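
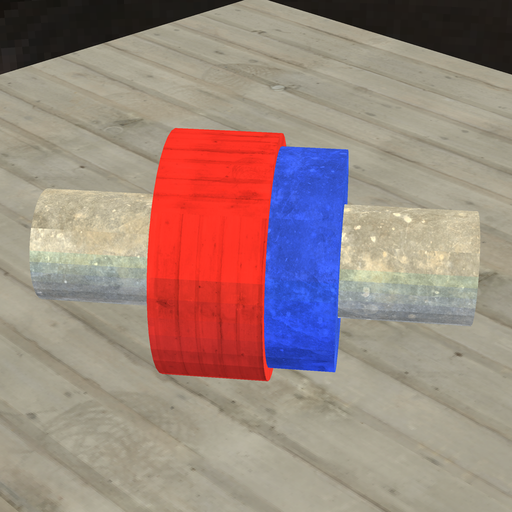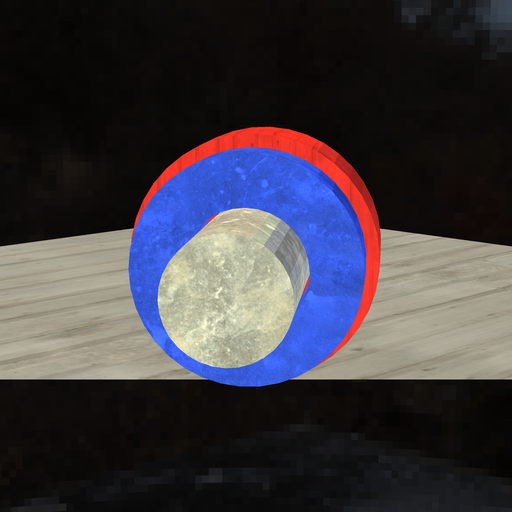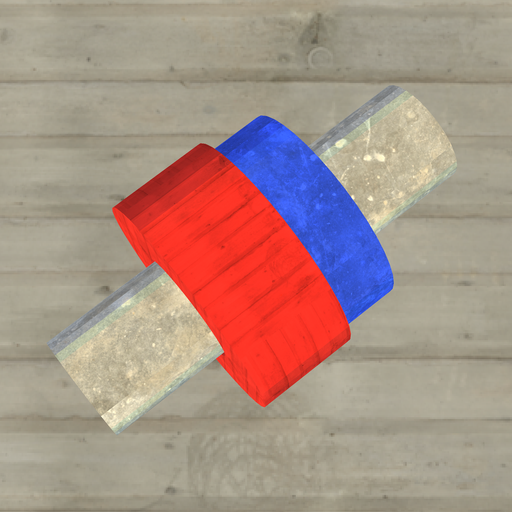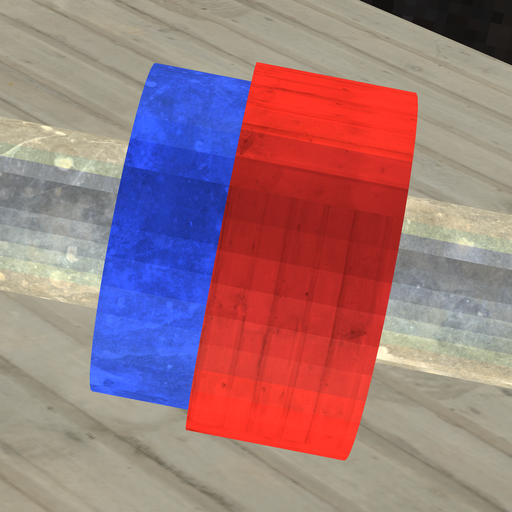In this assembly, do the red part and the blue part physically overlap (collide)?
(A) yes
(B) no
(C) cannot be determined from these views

(A) yes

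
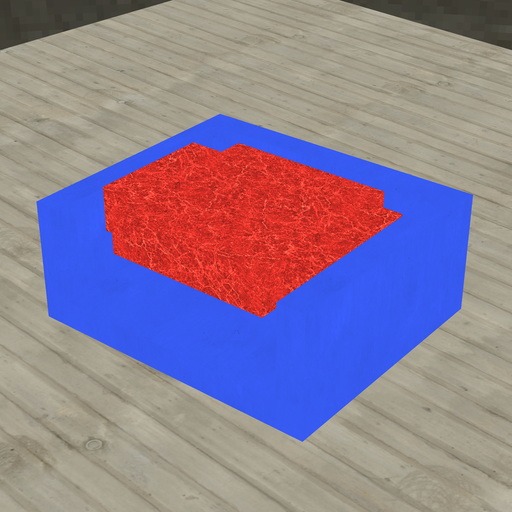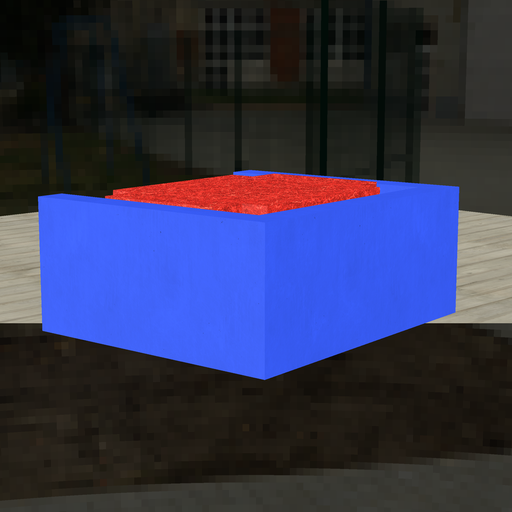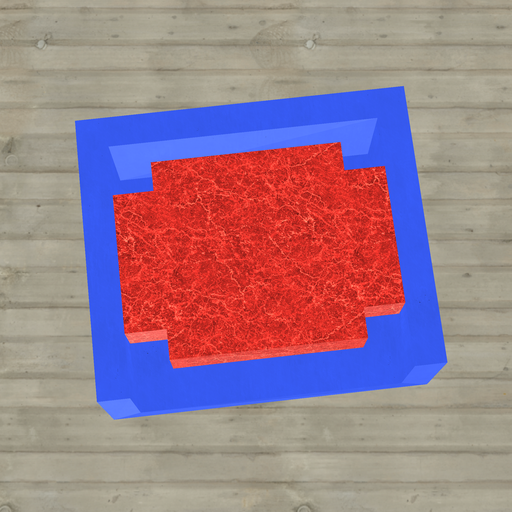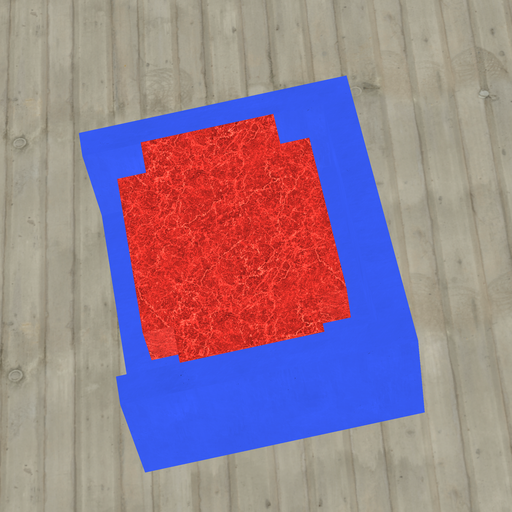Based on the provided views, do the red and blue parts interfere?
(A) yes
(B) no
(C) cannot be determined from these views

(B) no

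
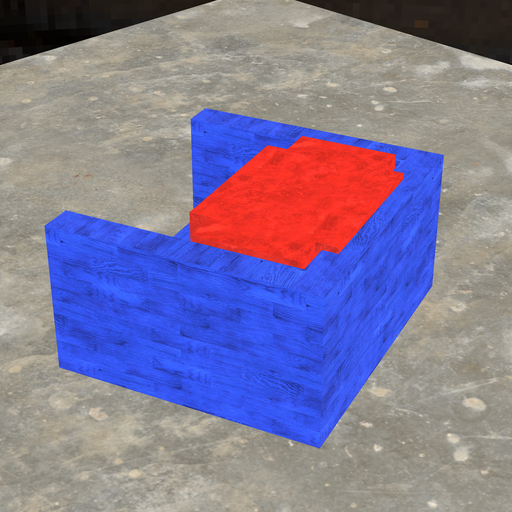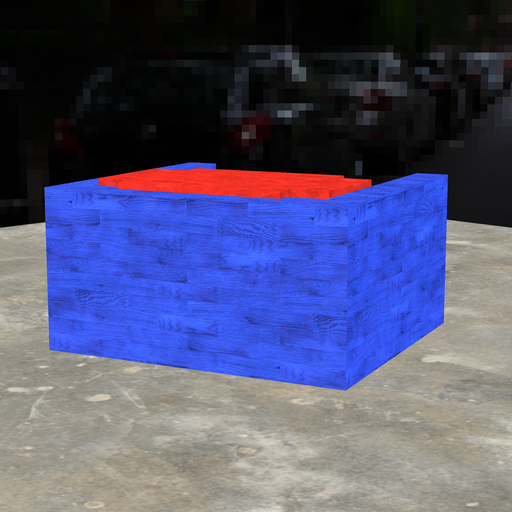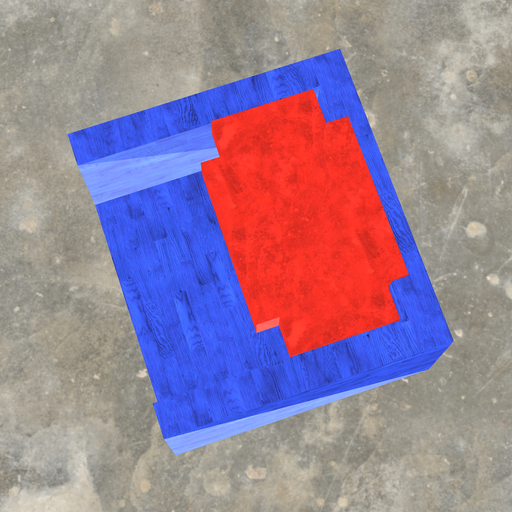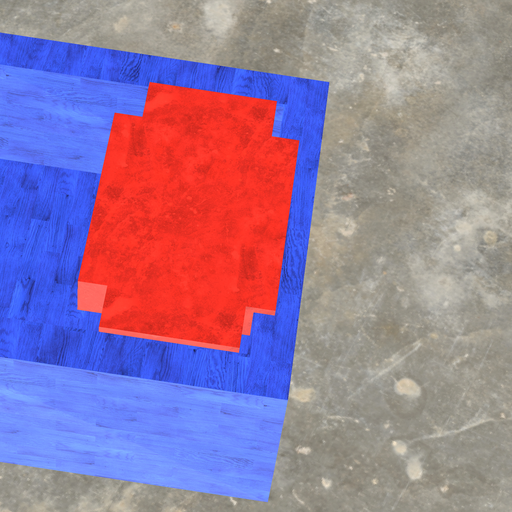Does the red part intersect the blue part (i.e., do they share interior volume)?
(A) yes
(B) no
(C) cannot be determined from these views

(A) yes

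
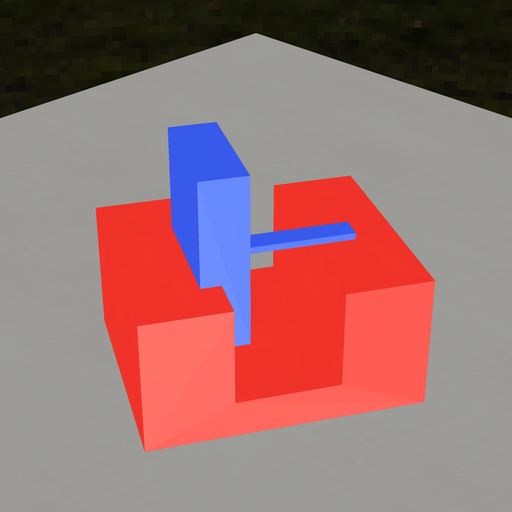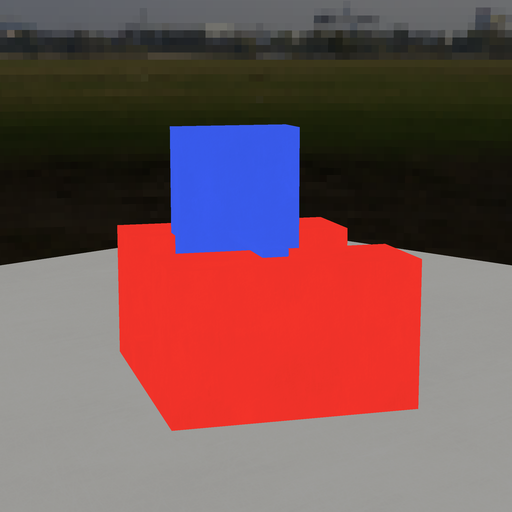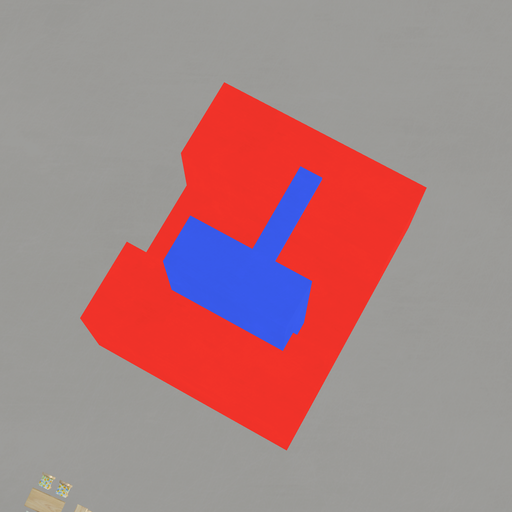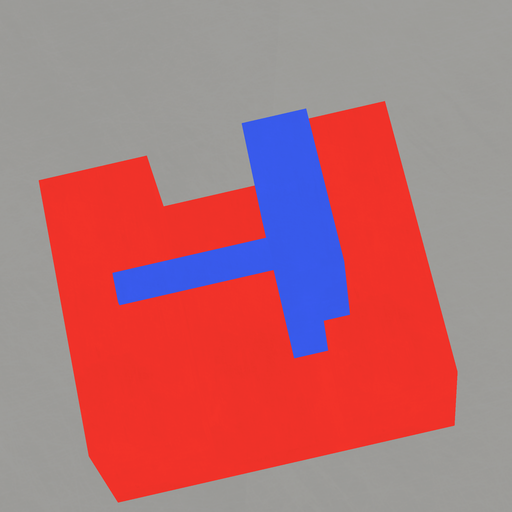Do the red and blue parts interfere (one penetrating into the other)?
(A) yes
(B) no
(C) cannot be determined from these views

(A) yes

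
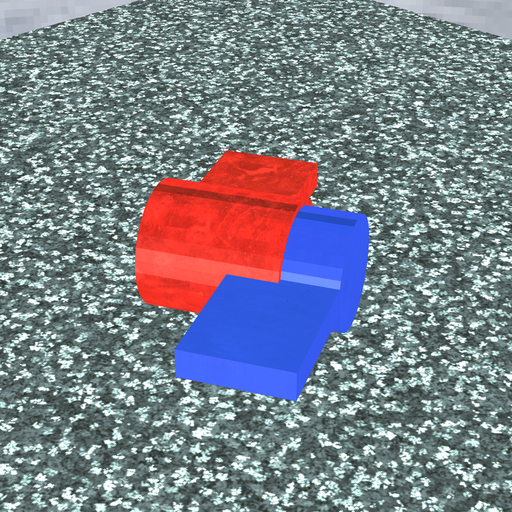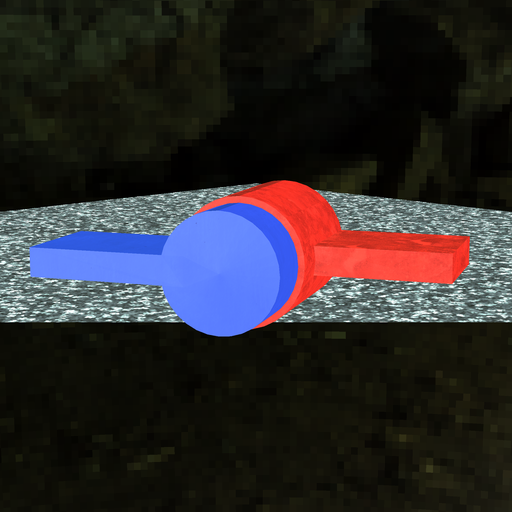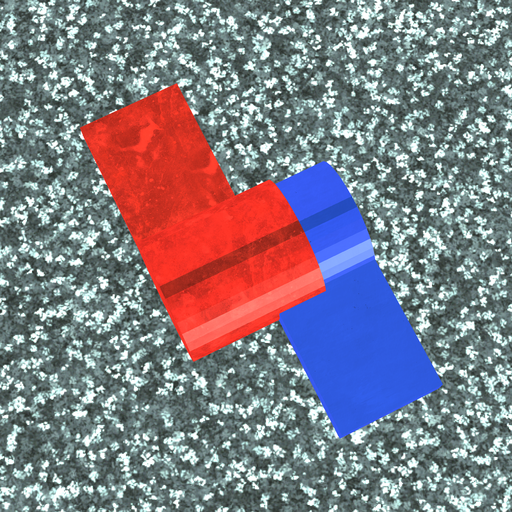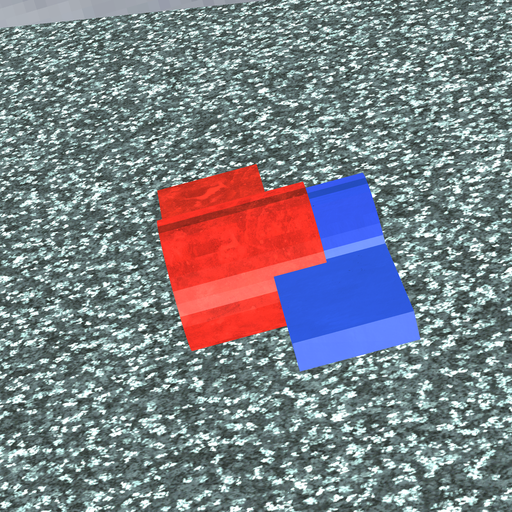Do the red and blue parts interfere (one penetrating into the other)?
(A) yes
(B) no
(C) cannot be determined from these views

(A) yes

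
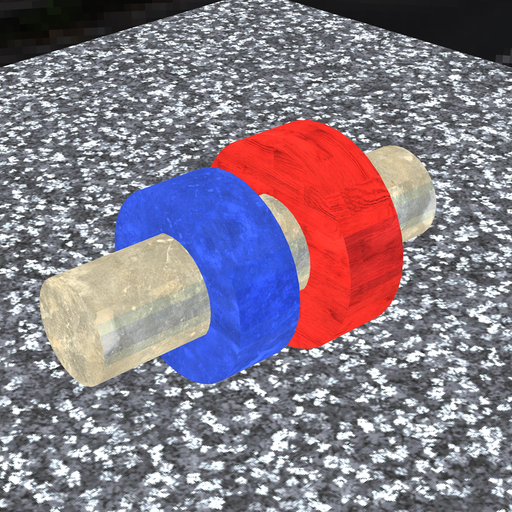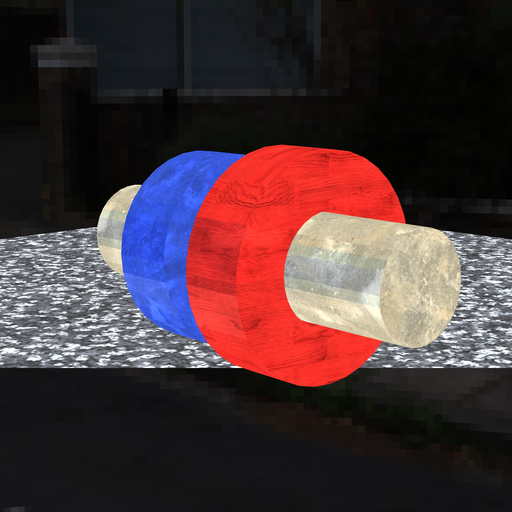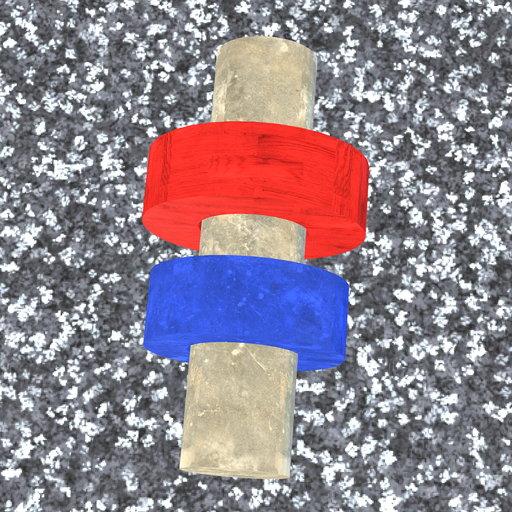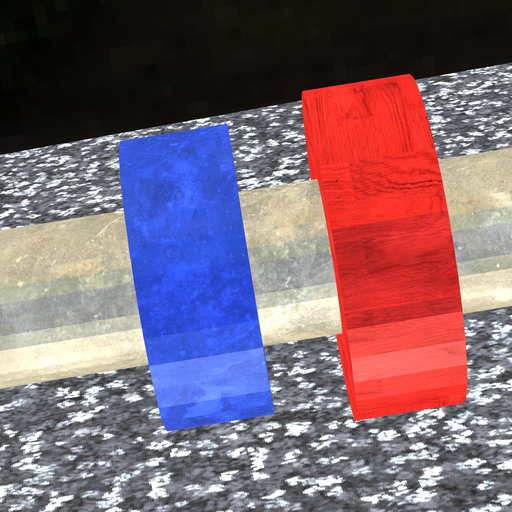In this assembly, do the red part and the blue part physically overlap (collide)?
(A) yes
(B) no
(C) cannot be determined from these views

(B) no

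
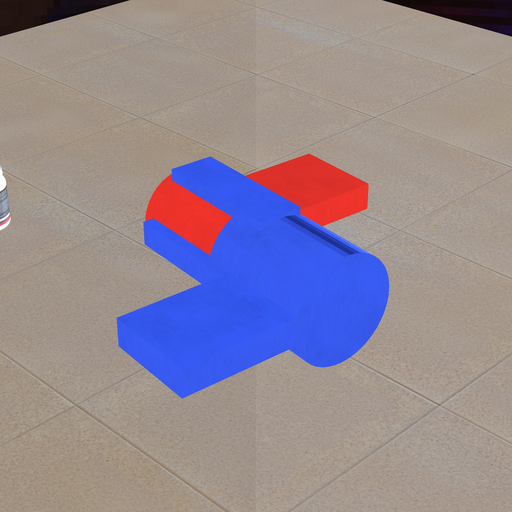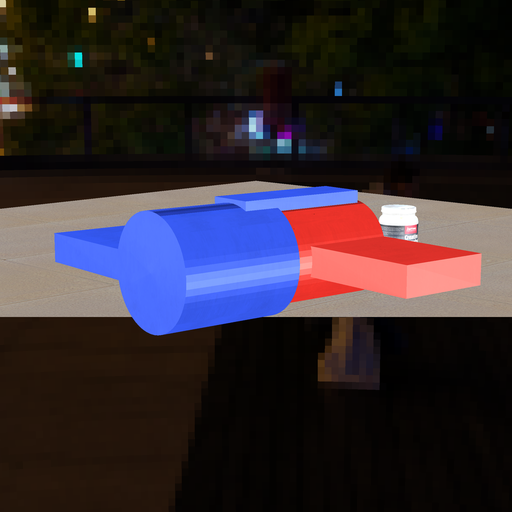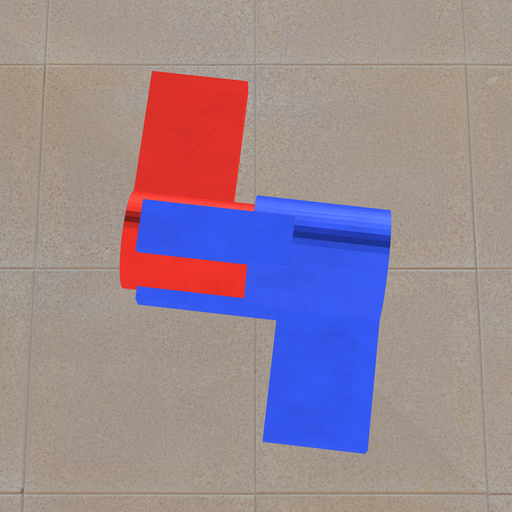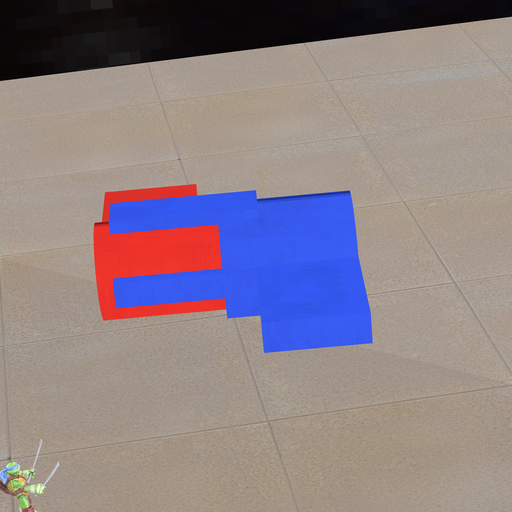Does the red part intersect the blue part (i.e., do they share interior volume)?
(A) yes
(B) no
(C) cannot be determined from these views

(A) yes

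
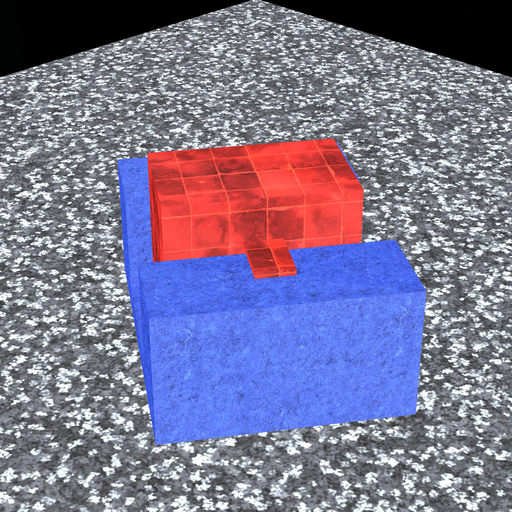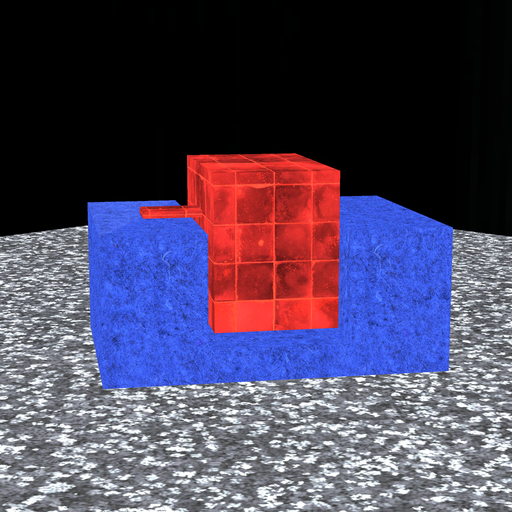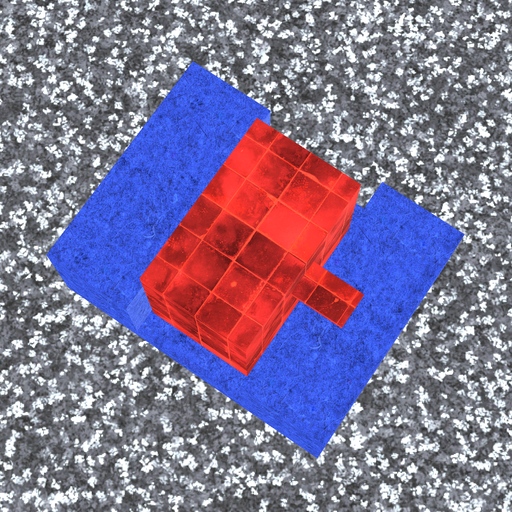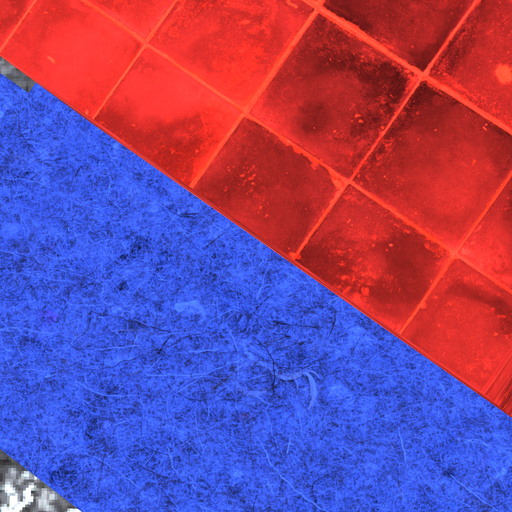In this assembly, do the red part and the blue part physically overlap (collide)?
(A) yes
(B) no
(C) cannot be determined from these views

(B) no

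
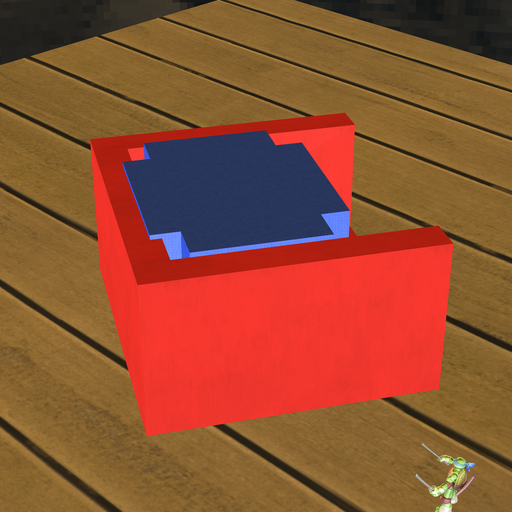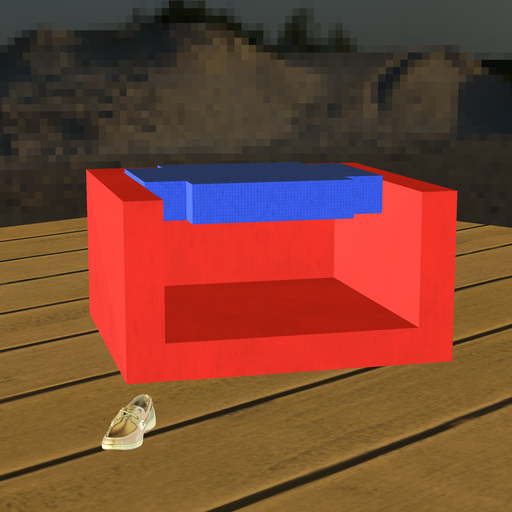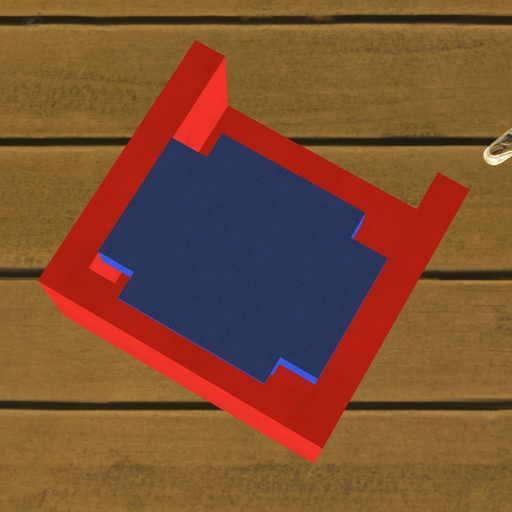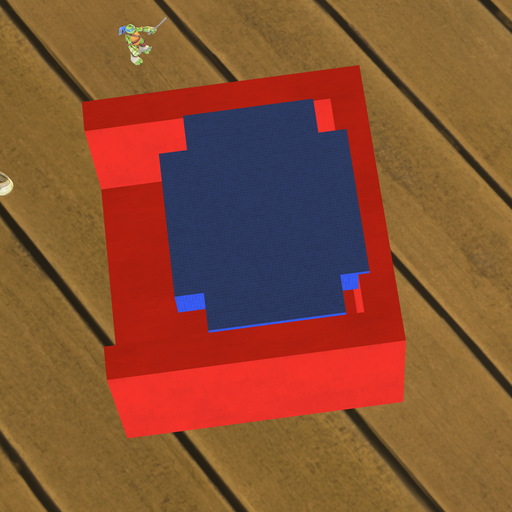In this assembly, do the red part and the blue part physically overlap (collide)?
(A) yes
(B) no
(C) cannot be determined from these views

(A) yes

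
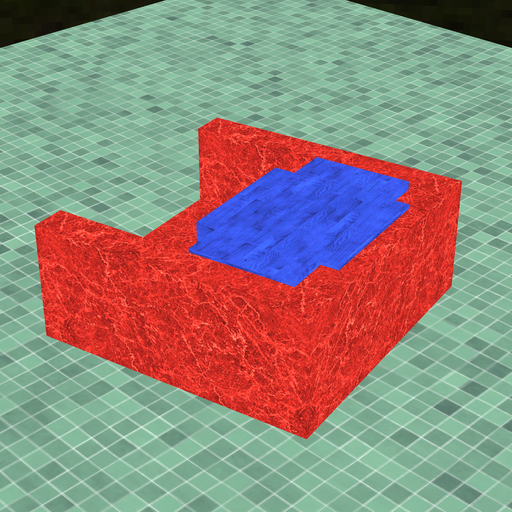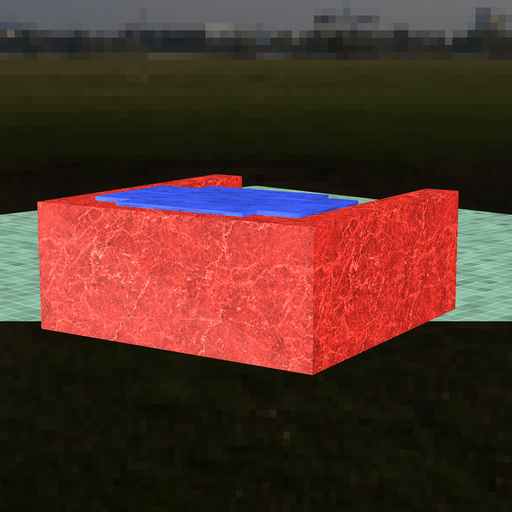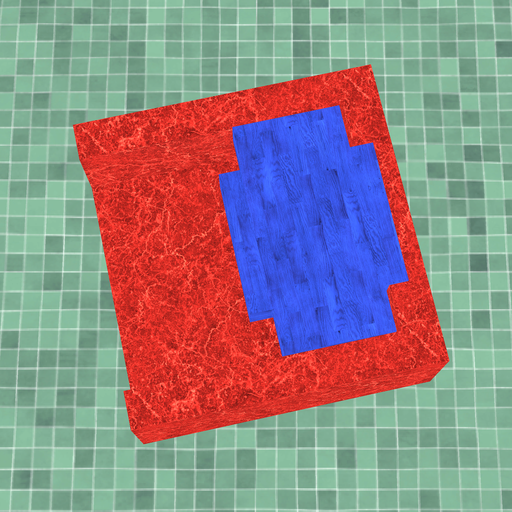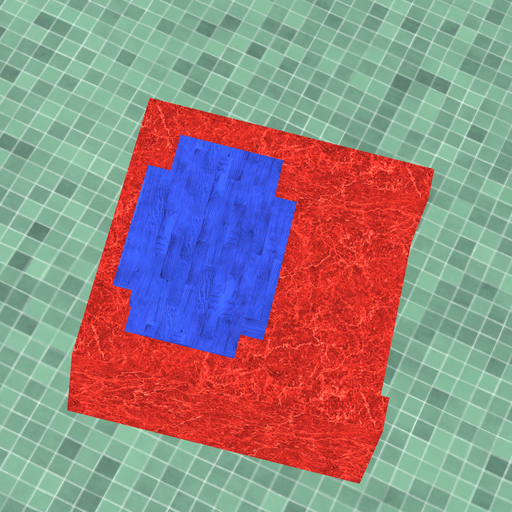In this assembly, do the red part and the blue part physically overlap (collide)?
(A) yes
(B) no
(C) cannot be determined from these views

(A) yes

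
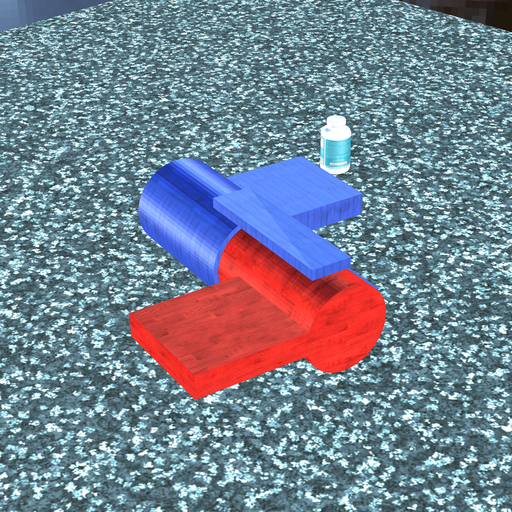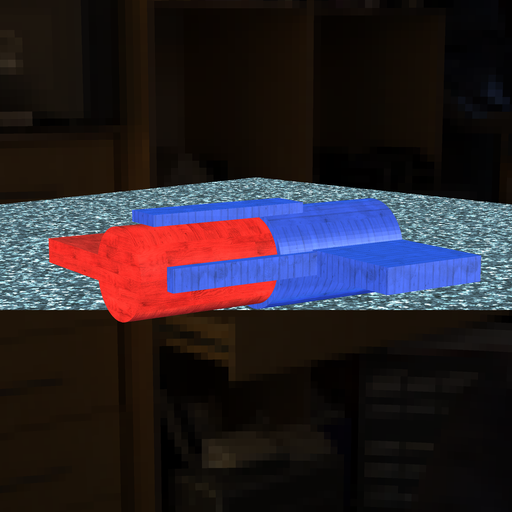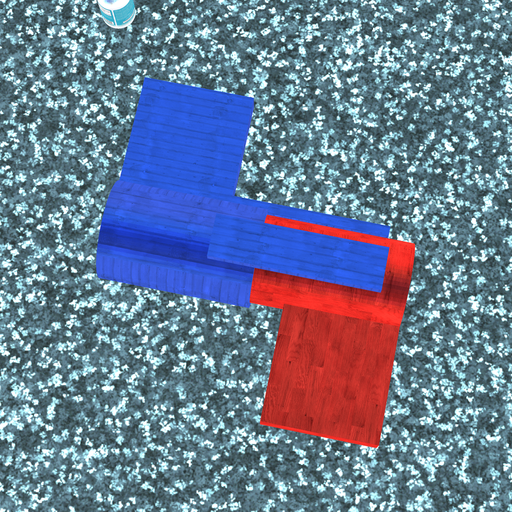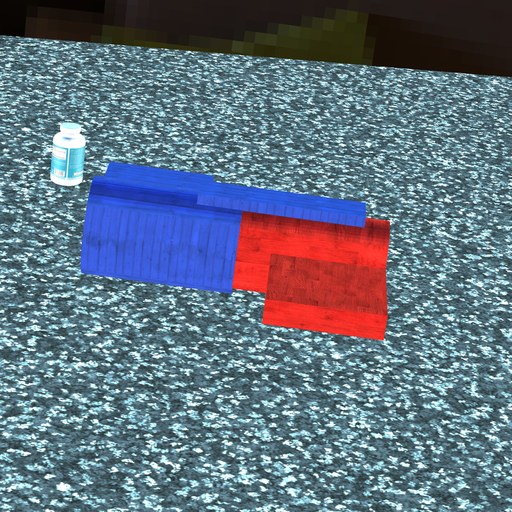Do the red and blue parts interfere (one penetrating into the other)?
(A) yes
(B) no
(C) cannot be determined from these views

(A) yes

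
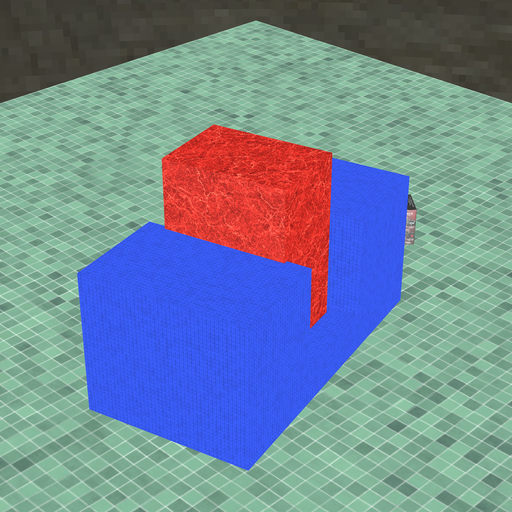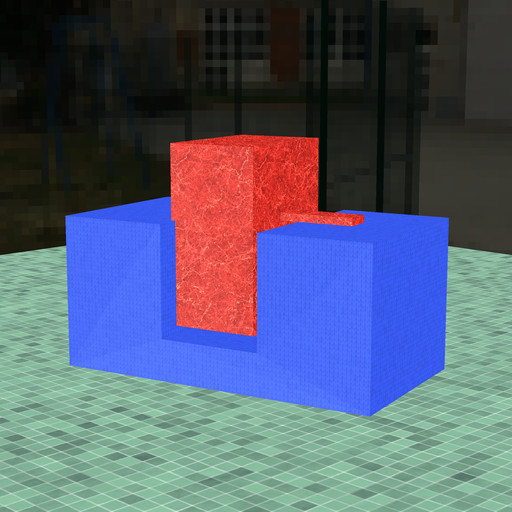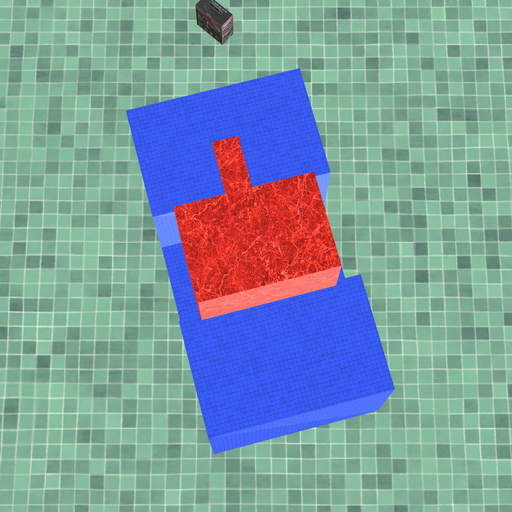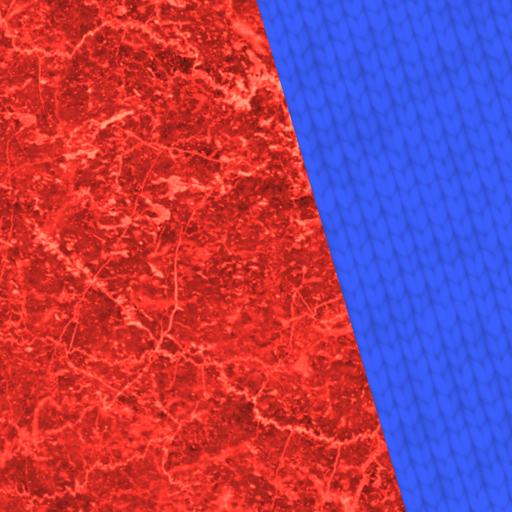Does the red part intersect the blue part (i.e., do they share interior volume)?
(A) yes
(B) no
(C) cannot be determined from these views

(A) yes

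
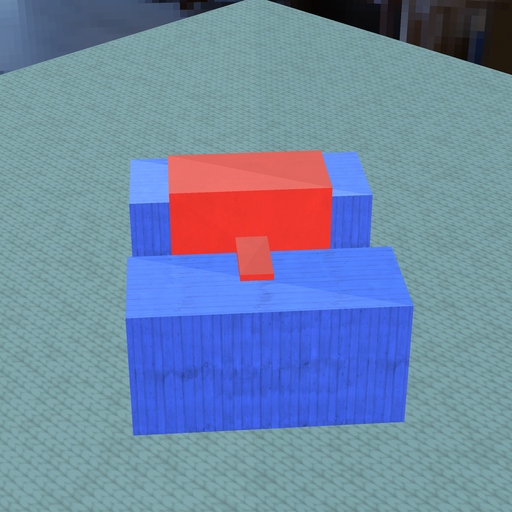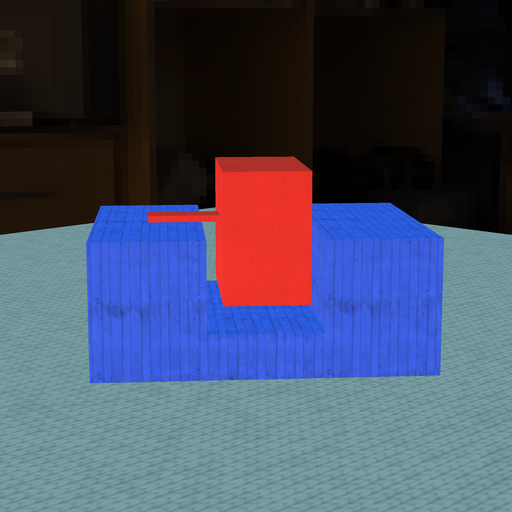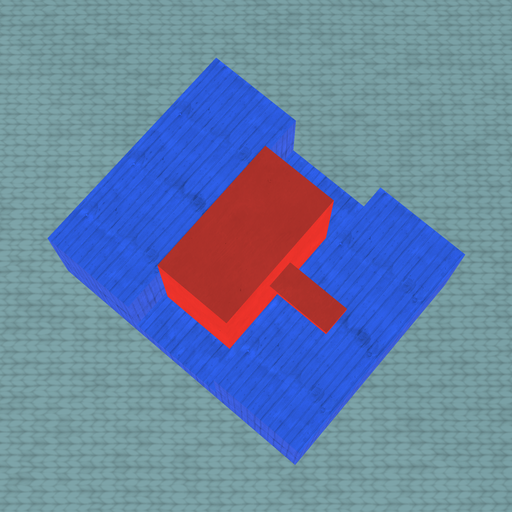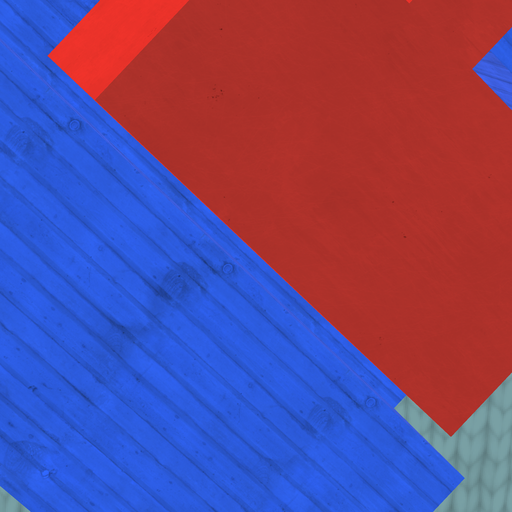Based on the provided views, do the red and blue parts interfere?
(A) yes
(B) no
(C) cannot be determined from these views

(B) no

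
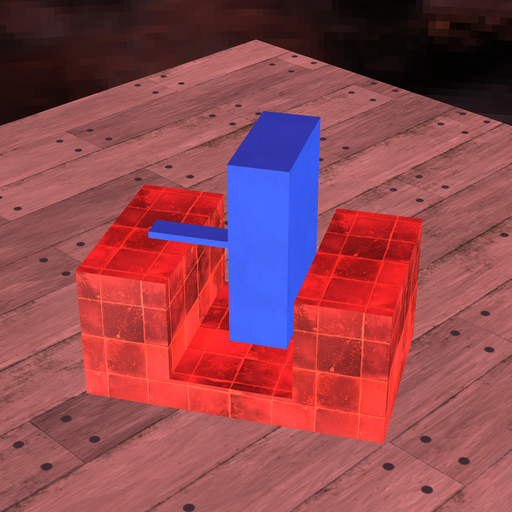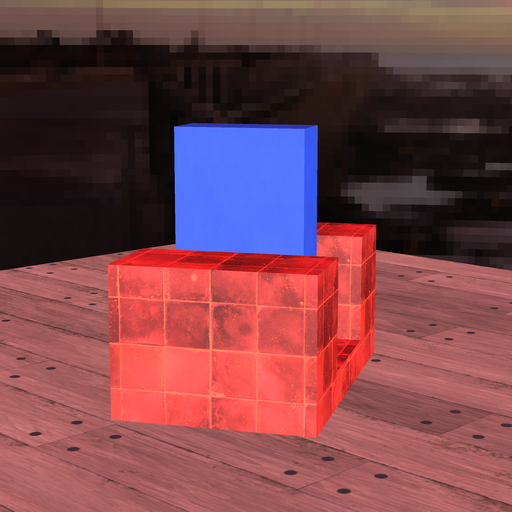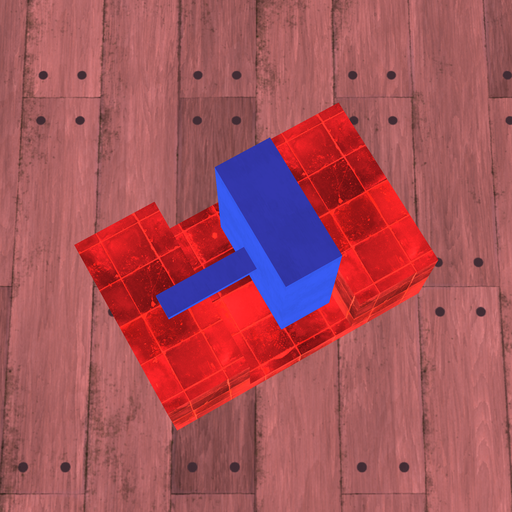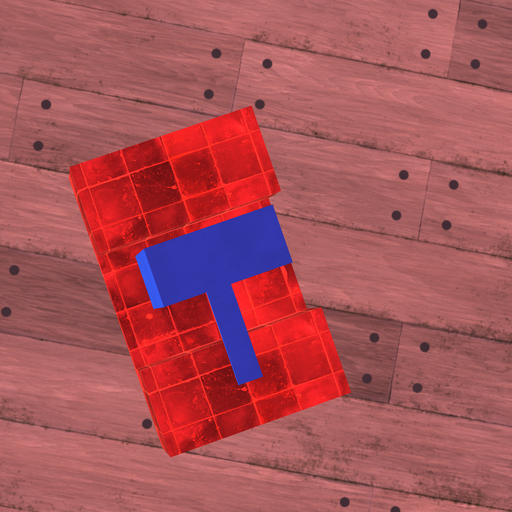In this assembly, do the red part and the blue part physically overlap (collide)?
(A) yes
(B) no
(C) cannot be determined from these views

(B) no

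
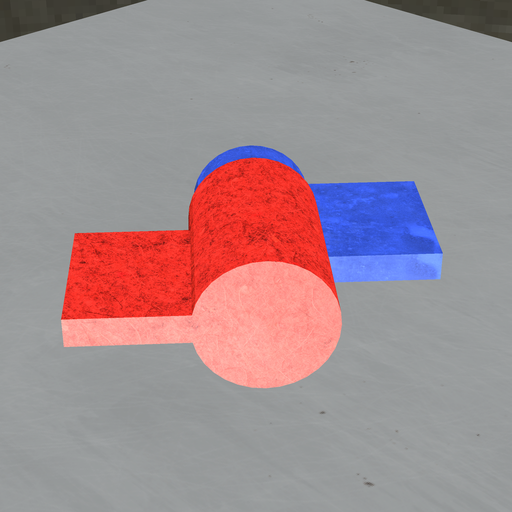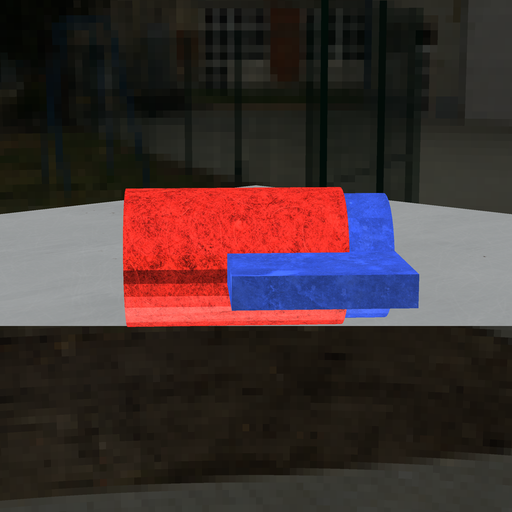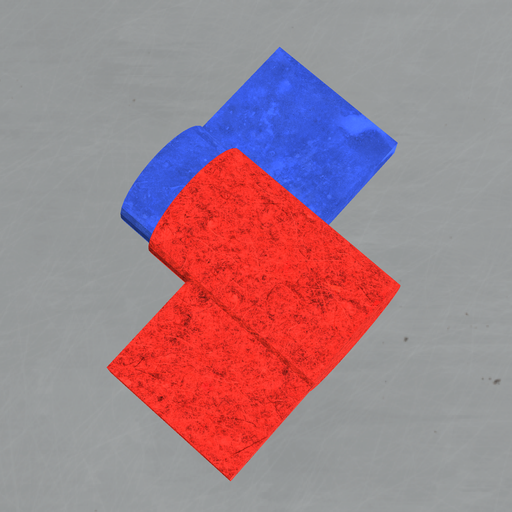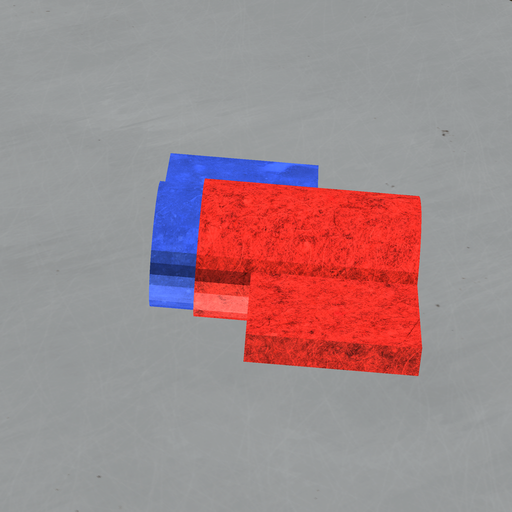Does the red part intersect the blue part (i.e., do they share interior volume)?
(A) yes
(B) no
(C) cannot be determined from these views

(A) yes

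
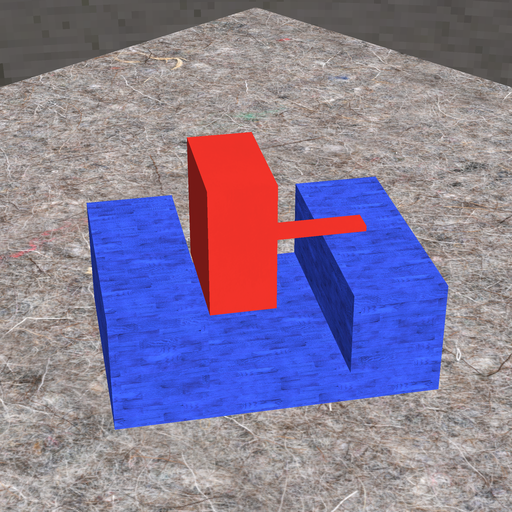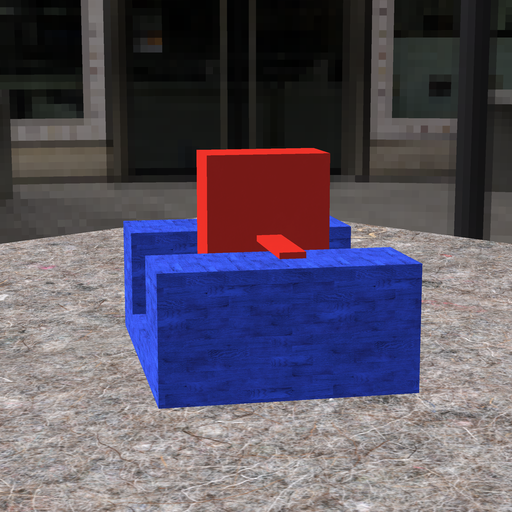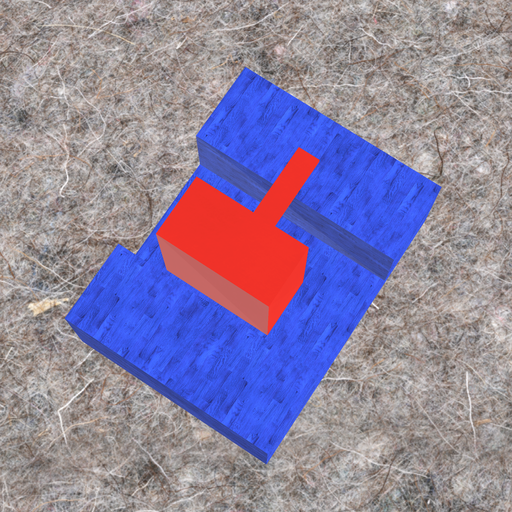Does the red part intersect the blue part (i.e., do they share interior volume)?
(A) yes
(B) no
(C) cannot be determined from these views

(B) no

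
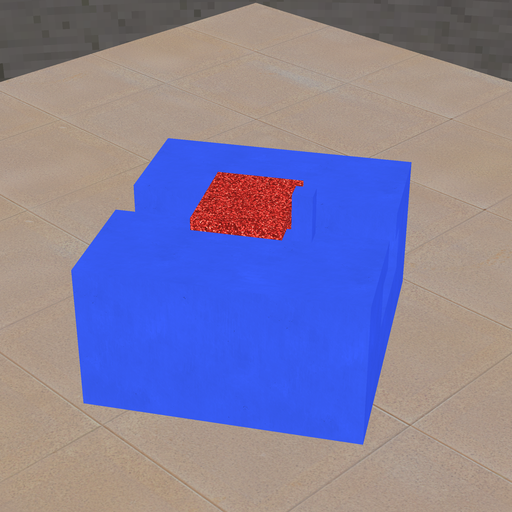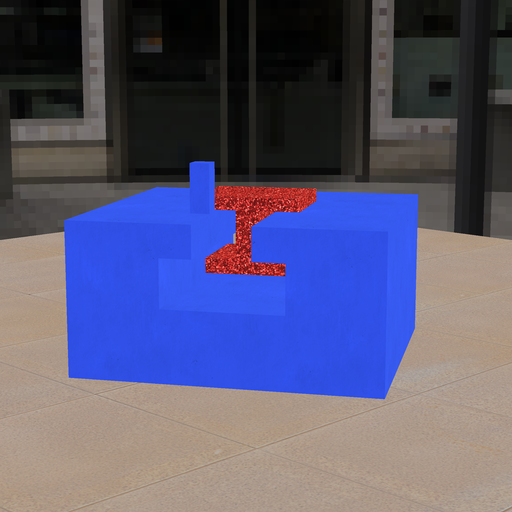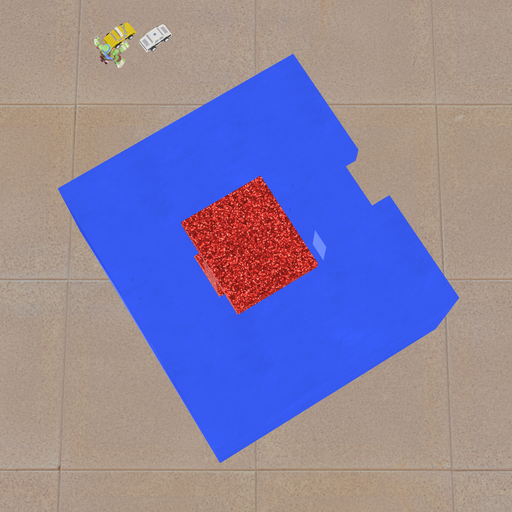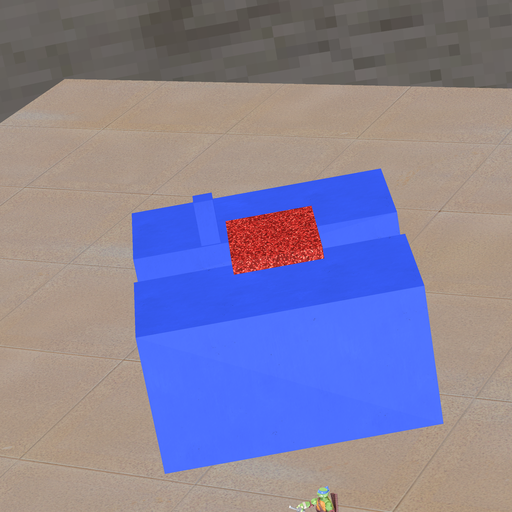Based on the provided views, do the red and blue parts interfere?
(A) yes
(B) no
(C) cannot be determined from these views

(B) no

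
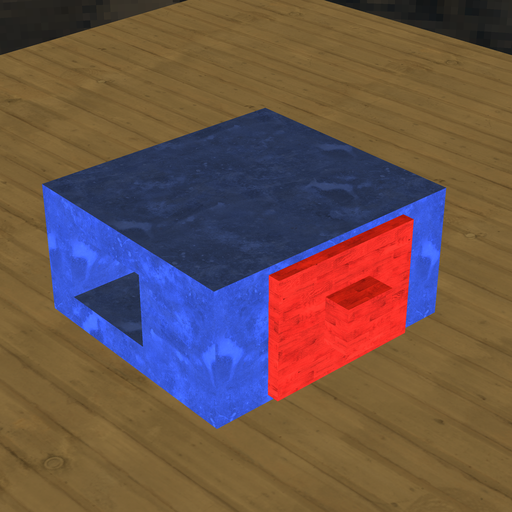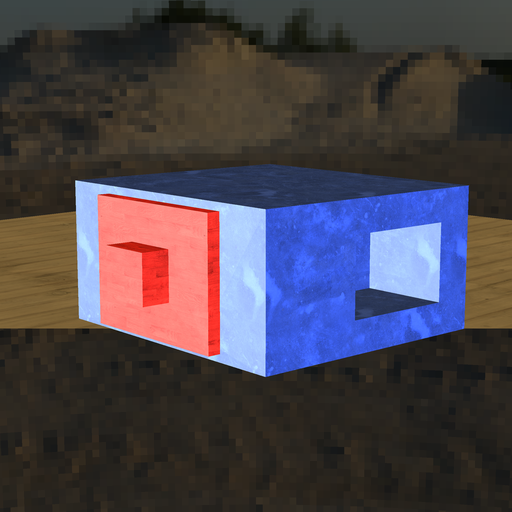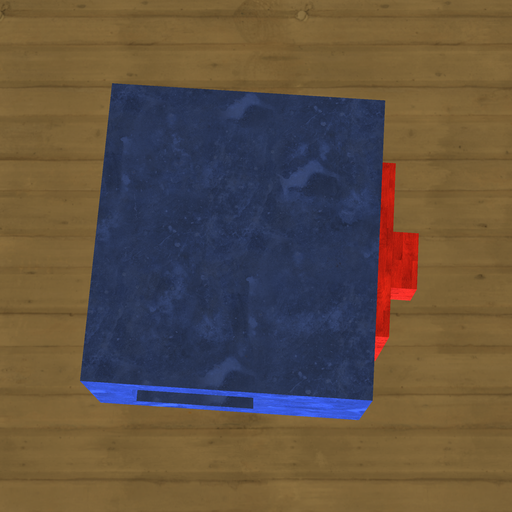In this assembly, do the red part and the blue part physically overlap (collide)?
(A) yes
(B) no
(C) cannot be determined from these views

(C) cannot be determined from these views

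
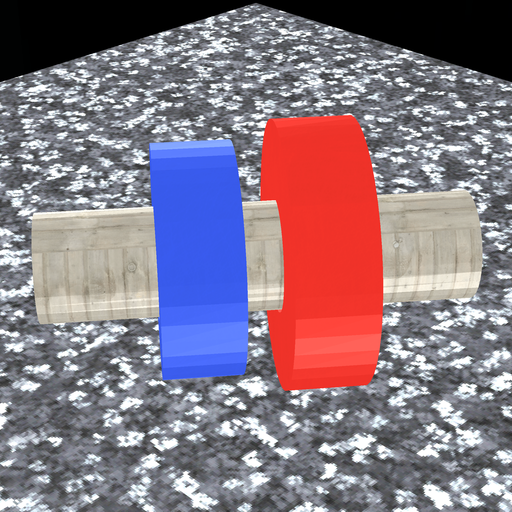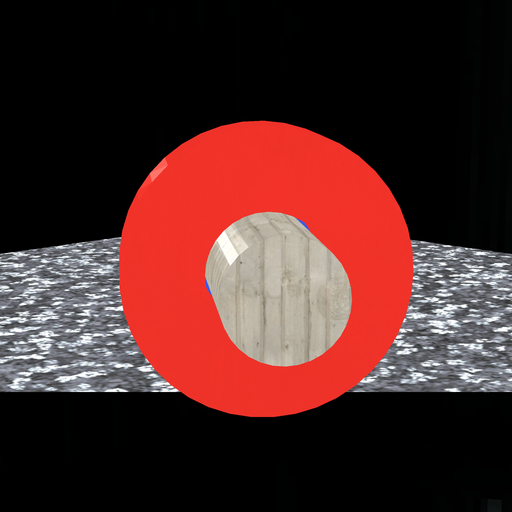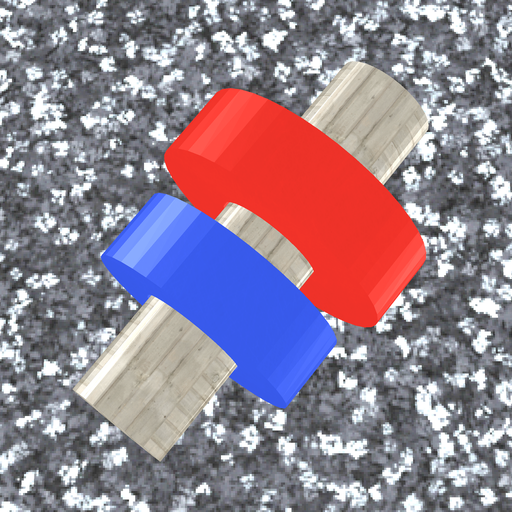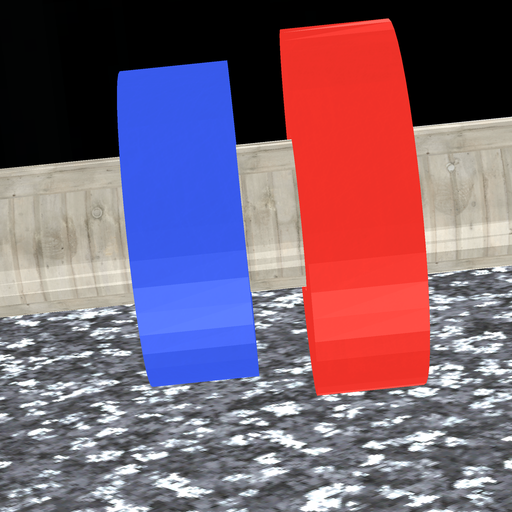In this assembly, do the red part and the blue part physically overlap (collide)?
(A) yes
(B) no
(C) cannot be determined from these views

(B) no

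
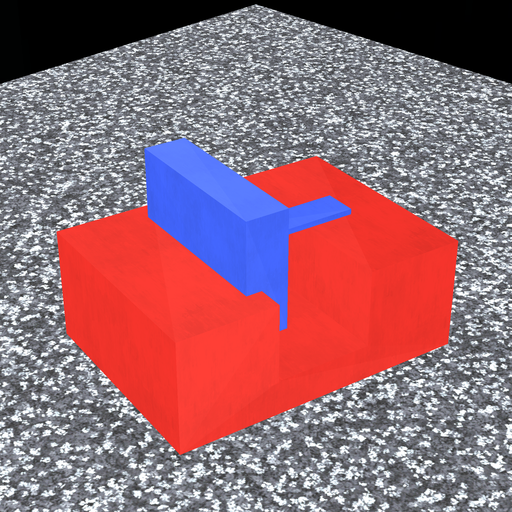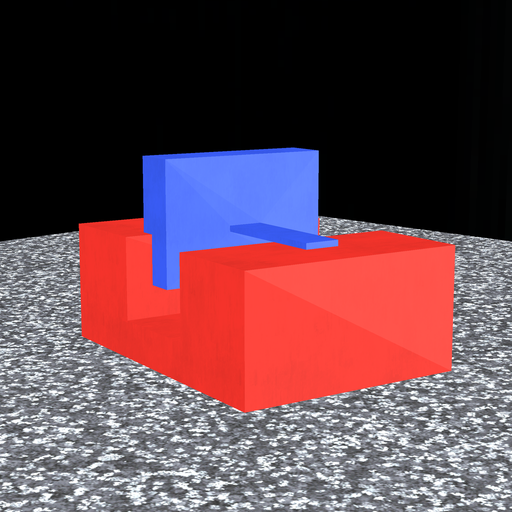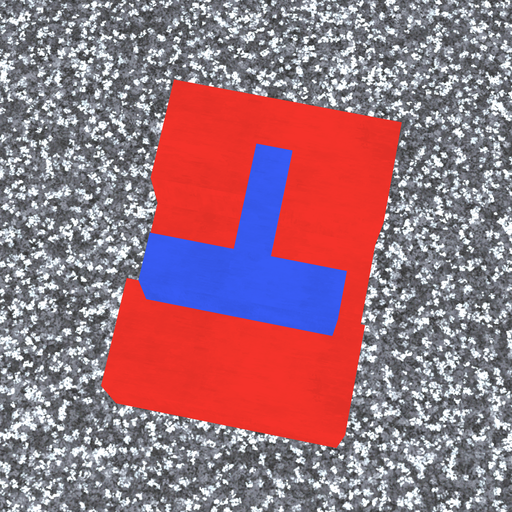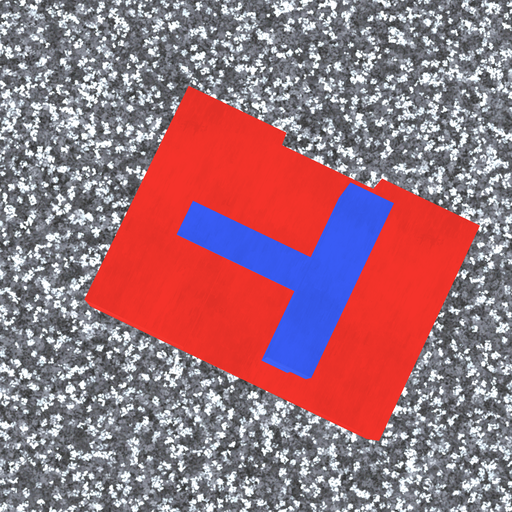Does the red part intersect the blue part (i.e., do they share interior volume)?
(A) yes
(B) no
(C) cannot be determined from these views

(A) yes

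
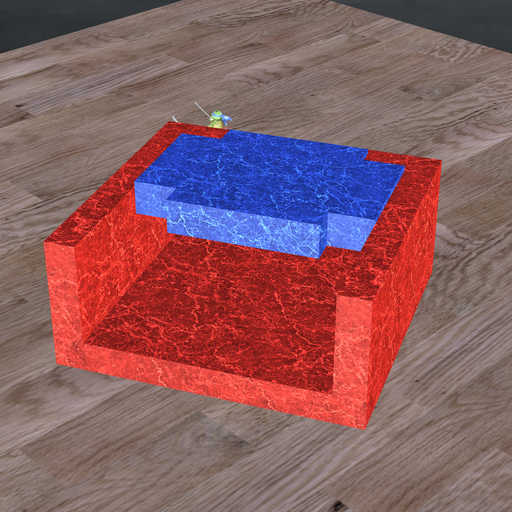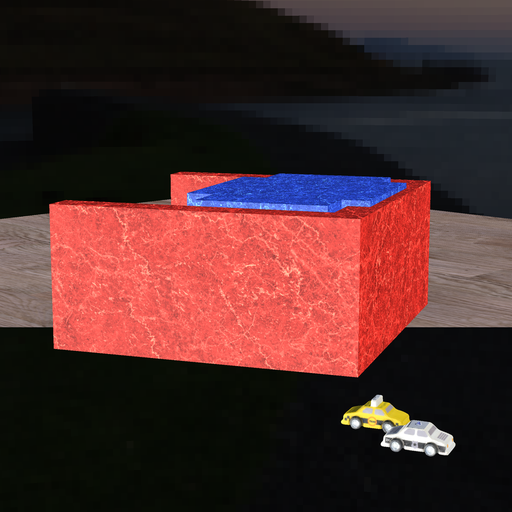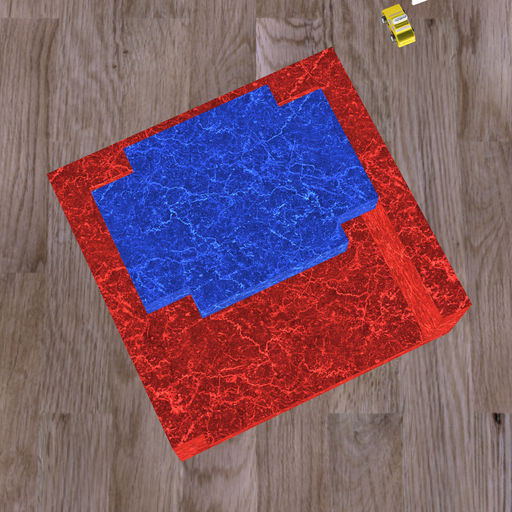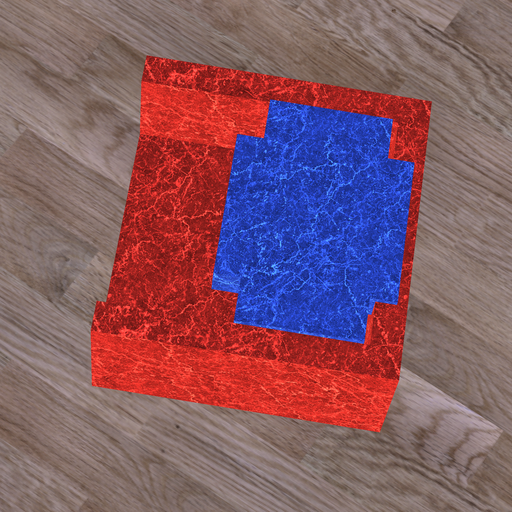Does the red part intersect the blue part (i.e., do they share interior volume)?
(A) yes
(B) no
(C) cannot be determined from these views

(A) yes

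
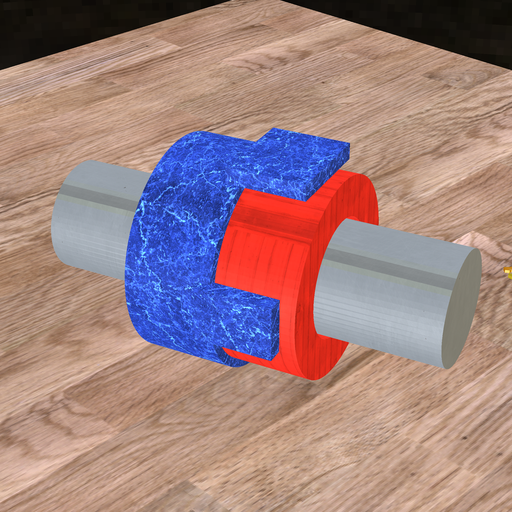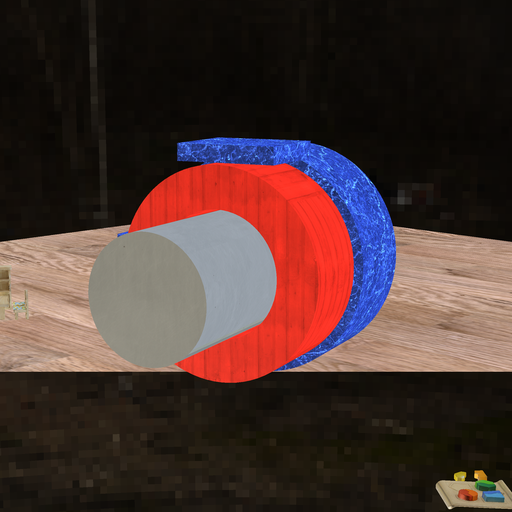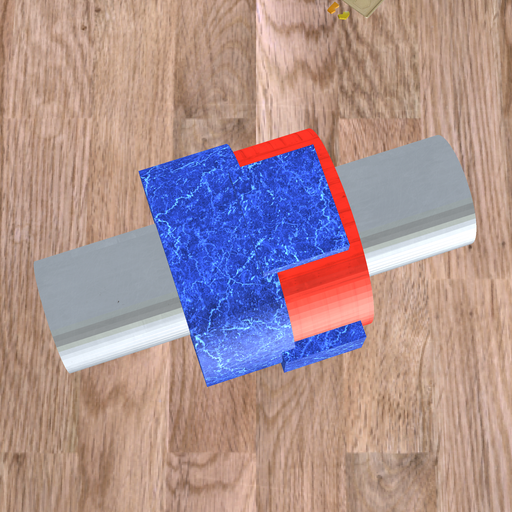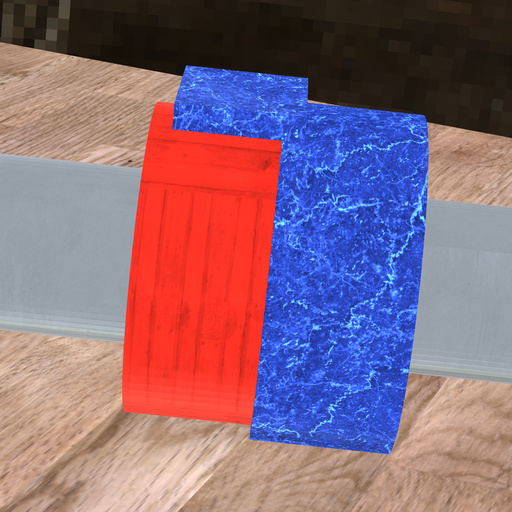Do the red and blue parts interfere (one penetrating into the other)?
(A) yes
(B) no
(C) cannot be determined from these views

(A) yes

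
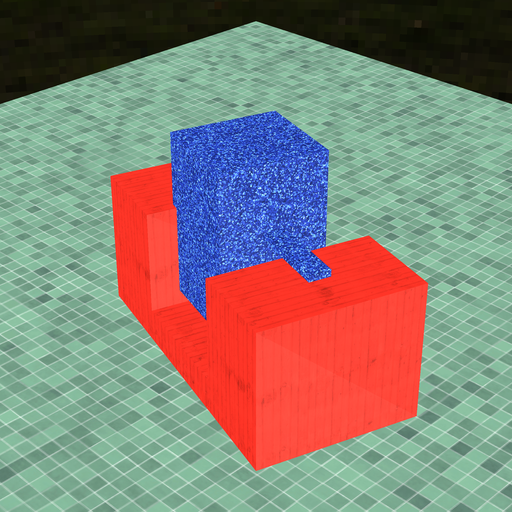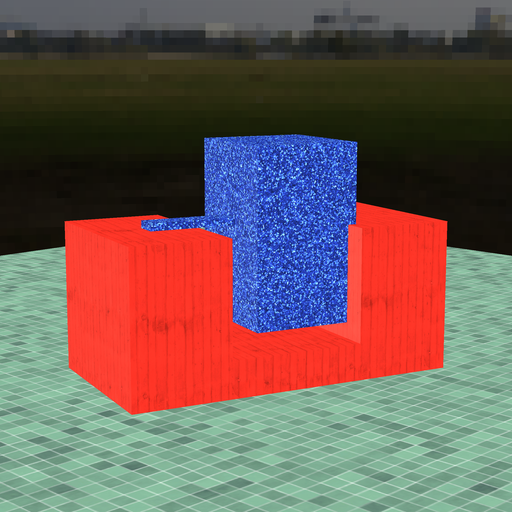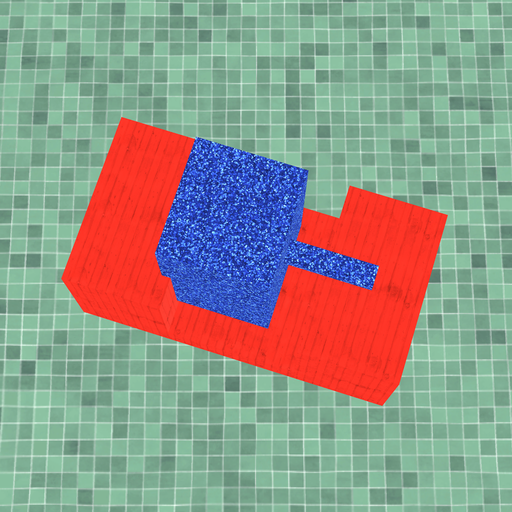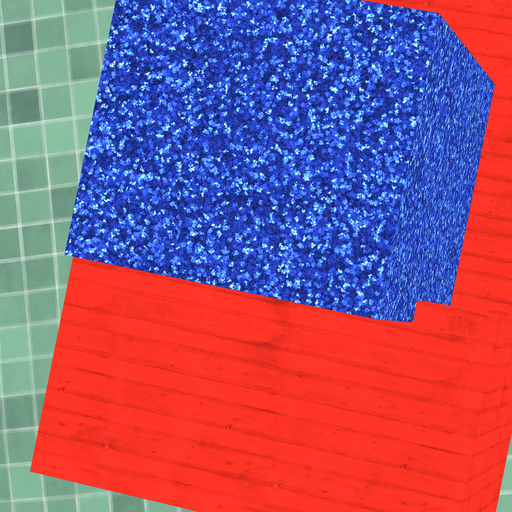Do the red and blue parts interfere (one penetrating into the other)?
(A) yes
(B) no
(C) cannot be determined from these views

(A) yes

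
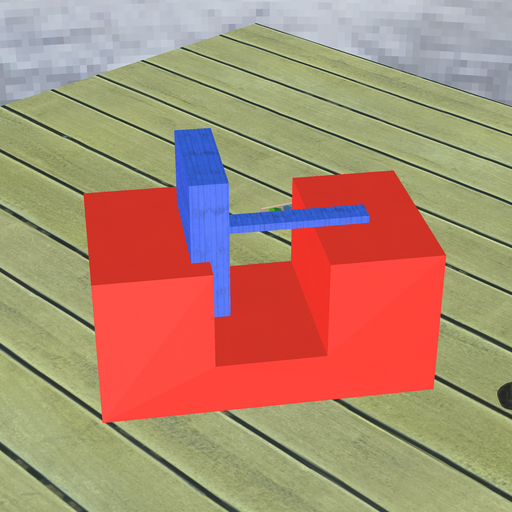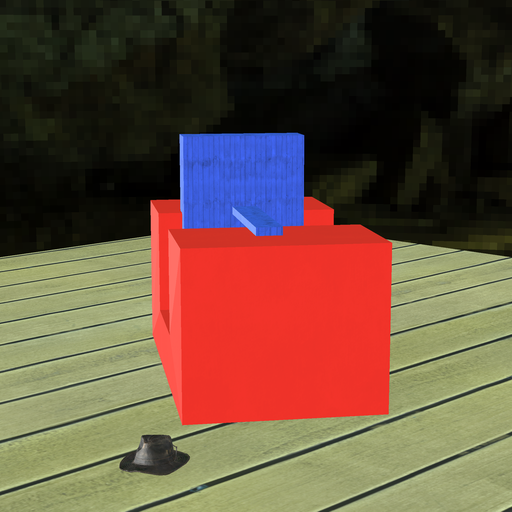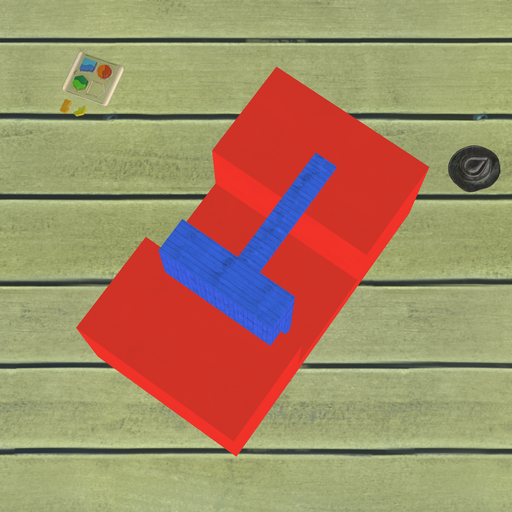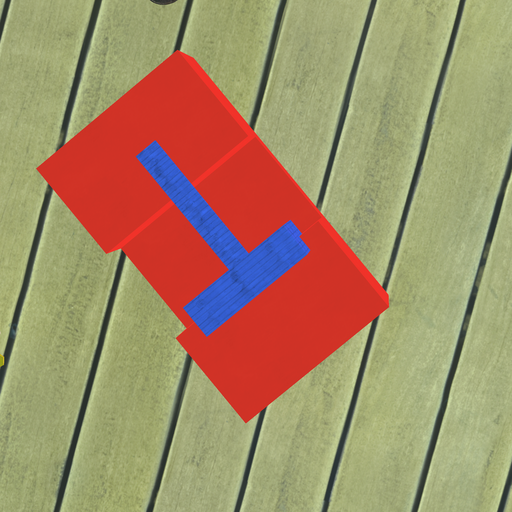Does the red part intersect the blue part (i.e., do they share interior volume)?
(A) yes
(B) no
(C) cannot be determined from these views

(A) yes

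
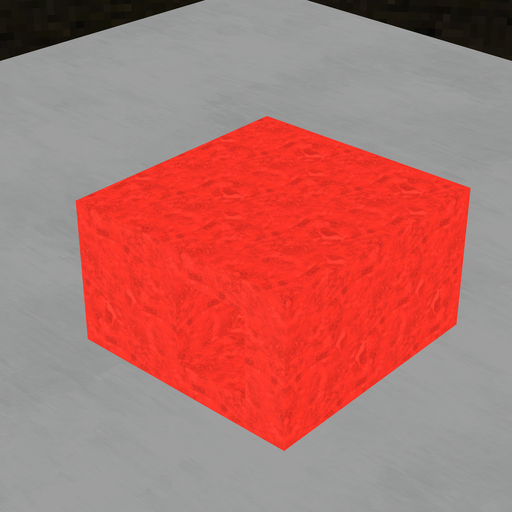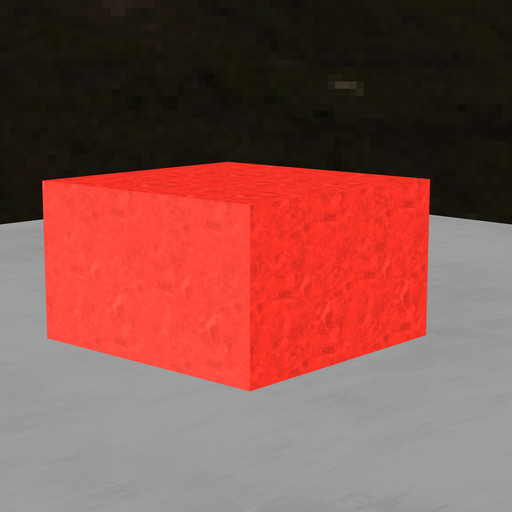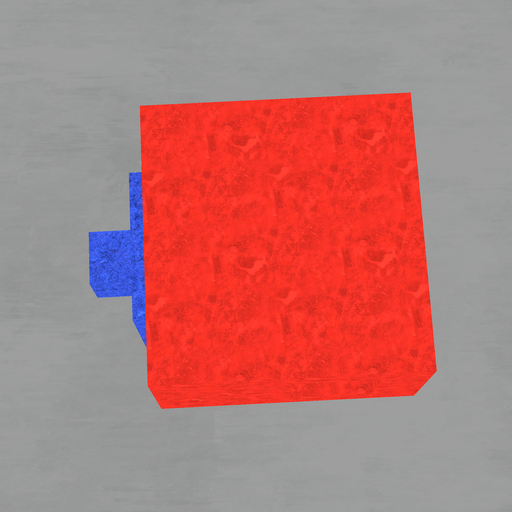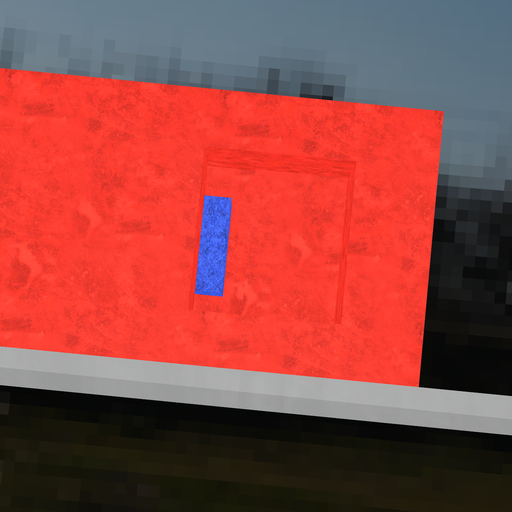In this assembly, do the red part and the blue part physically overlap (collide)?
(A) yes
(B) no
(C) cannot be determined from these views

(B) no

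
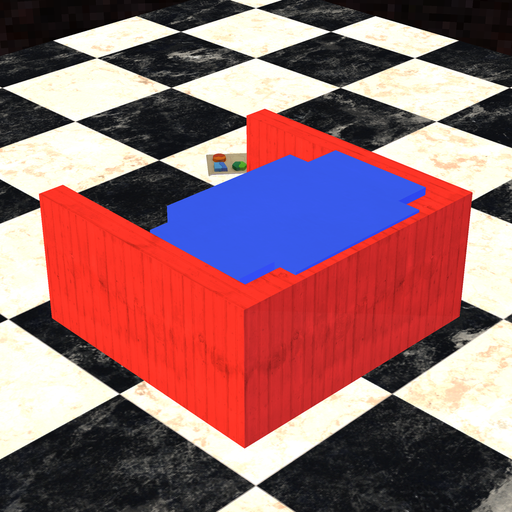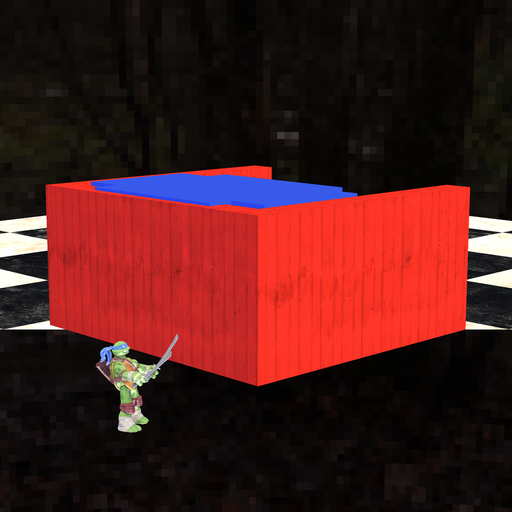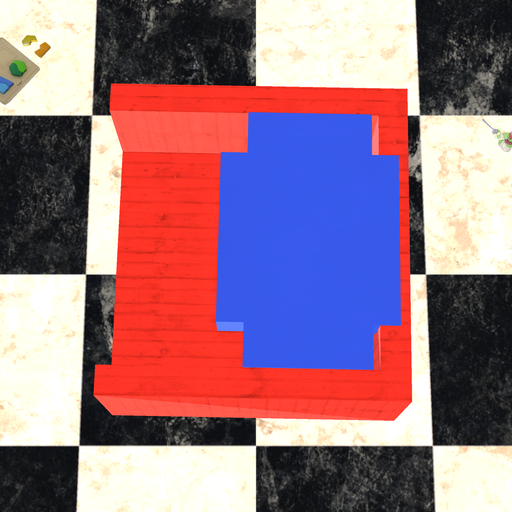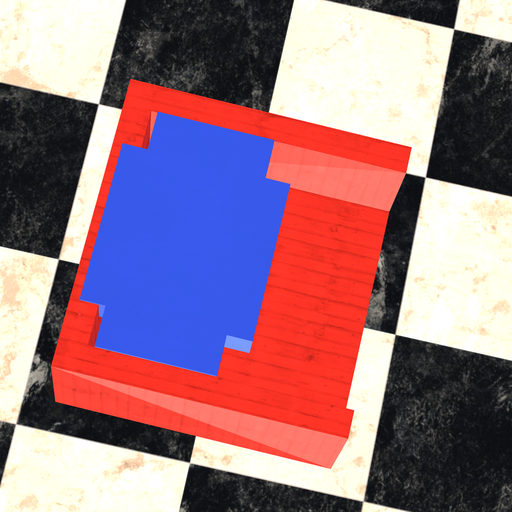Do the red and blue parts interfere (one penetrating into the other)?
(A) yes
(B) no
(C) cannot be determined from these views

(A) yes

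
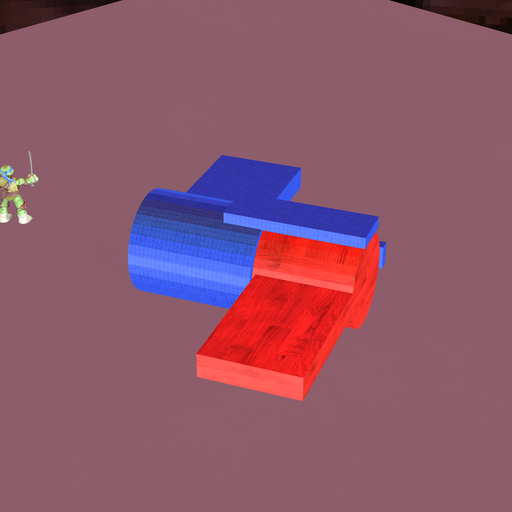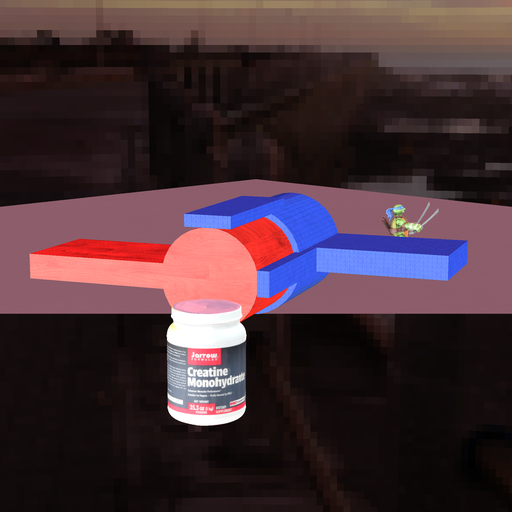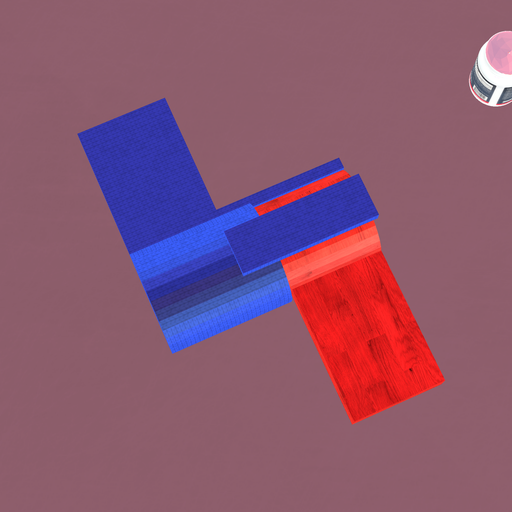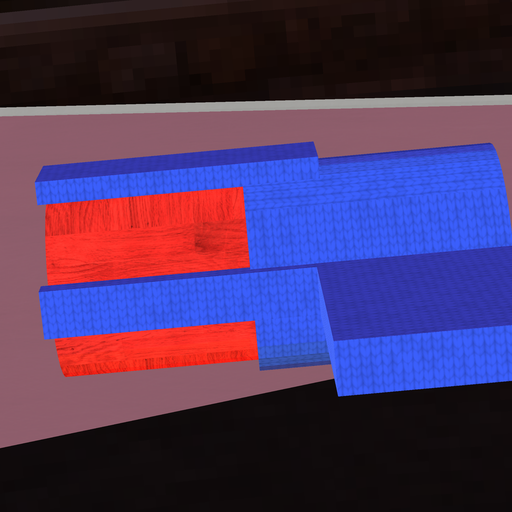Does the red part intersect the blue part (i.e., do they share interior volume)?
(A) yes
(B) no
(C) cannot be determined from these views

(A) yes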